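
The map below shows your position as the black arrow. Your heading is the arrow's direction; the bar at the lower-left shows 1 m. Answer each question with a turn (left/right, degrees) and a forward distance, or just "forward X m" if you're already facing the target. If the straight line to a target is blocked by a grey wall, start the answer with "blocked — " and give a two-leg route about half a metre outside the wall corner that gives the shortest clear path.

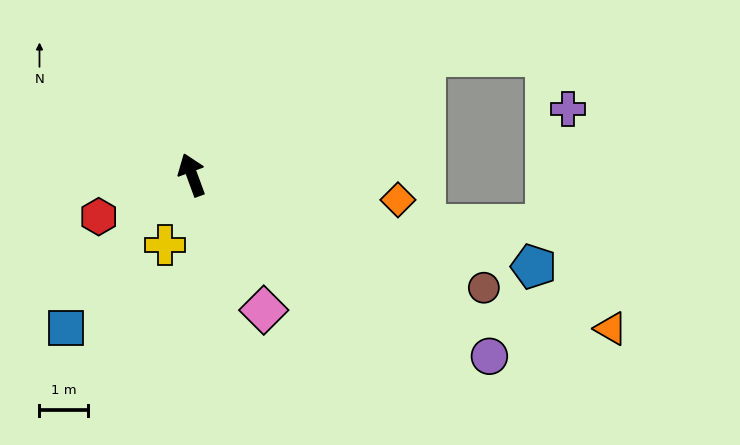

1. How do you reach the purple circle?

turn right 142°, forward 7.2 m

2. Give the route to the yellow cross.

turn left 139°, forward 1.6 m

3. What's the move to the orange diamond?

turn right 117°, forward 4.3 m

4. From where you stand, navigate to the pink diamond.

turn right 172°, forward 3.2 m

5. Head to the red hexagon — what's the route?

turn left 94°, forward 2.1 m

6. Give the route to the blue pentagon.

turn right 125°, forward 7.4 m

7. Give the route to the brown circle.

turn right 131°, forward 6.5 m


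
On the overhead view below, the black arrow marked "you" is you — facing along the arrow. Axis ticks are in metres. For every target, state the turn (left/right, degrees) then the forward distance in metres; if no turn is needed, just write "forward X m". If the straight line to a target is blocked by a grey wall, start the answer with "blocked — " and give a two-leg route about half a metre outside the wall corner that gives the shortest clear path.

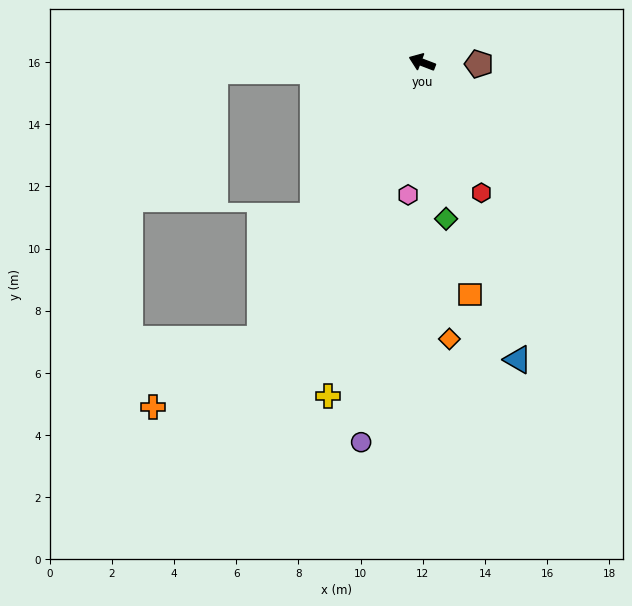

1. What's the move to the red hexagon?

turn left 135°, forward 4.6 m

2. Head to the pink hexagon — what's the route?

turn left 105°, forward 4.3 m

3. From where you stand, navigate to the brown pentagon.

turn right 161°, forward 1.8 m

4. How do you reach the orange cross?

blocked — turn left 81°, forward 10.3 m, then turn right 27°, forward 4.1 m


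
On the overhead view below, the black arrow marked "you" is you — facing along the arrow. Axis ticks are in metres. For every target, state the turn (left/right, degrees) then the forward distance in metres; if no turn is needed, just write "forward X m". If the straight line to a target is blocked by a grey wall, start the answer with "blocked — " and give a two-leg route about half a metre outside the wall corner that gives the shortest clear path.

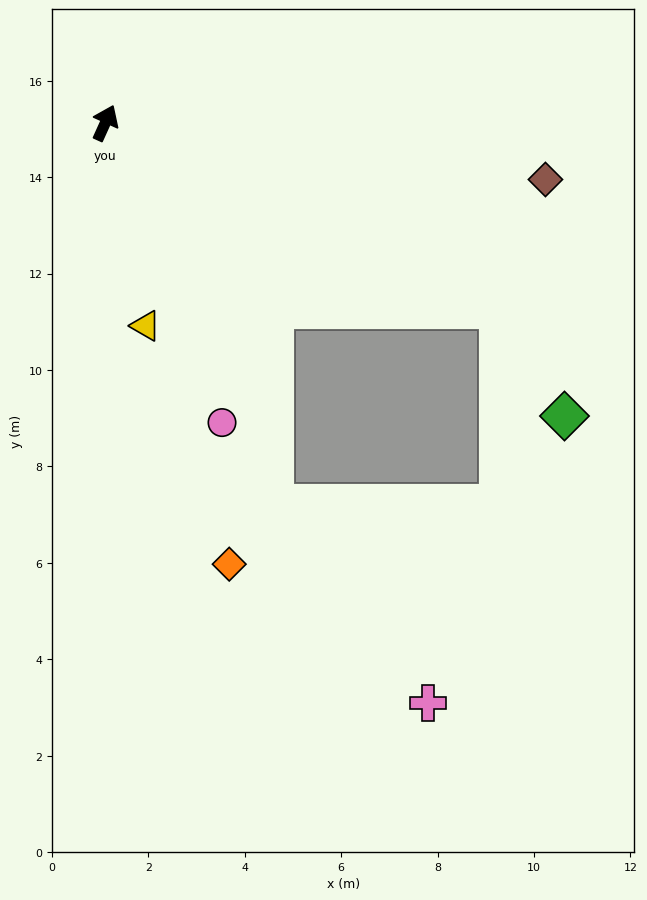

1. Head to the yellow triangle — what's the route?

turn right 144°, forward 4.3 m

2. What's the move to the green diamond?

blocked — turn right 91°, forward 9.0 m, then turn right 33°, forward 2.6 m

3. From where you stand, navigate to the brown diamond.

turn right 73°, forward 9.2 m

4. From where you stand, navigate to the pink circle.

turn right 134°, forward 6.7 m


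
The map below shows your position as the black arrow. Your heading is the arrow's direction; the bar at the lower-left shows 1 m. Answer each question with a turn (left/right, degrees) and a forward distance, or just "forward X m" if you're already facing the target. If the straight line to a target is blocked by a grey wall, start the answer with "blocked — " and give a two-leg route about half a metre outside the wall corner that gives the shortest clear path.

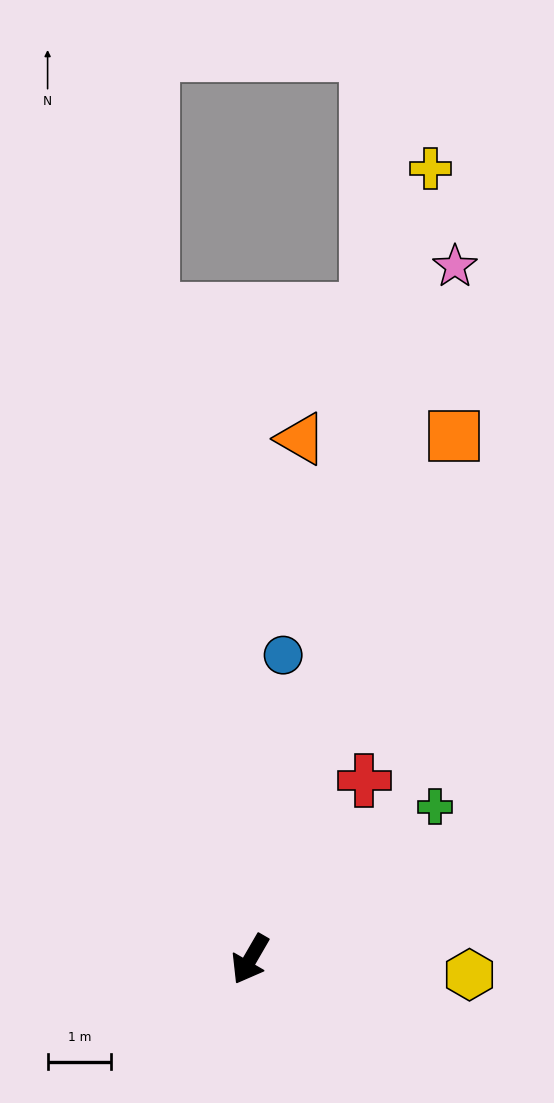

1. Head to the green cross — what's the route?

turn left 160°, forward 3.8 m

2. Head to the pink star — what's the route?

turn right 166°, forward 11.4 m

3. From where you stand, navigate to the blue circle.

turn right 156°, forward 4.8 m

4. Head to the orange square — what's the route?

turn right 171°, forward 8.9 m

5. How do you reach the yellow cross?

turn right 163°, forward 12.8 m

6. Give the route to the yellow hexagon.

turn left 116°, forward 3.5 m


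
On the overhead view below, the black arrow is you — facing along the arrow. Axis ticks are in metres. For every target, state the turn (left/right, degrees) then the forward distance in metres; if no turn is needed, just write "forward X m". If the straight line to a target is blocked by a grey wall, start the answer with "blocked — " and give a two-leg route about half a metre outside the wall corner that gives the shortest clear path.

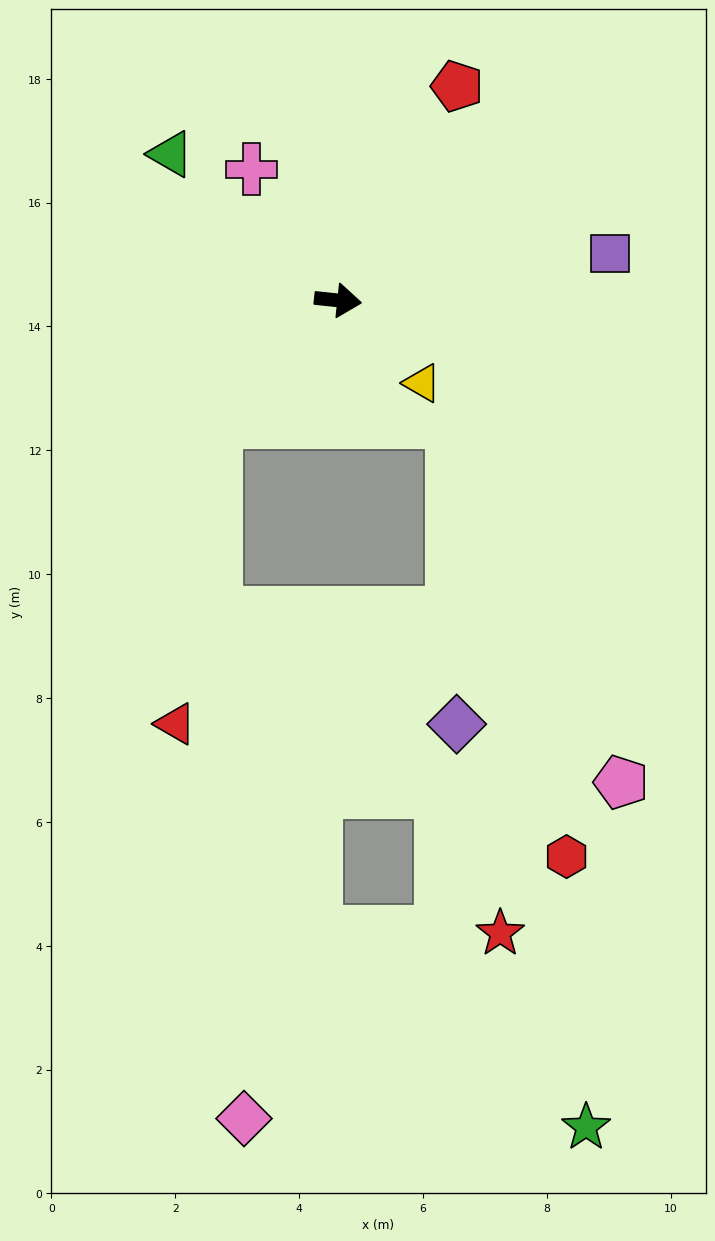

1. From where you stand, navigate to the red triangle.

blocked — turn right 129°, forward 2.8 m, then turn left 37°, forward 4.9 m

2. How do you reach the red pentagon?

turn left 67°, forward 4.0 m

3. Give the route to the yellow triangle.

turn right 39°, forward 1.9 m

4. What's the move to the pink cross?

turn left 129°, forward 2.5 m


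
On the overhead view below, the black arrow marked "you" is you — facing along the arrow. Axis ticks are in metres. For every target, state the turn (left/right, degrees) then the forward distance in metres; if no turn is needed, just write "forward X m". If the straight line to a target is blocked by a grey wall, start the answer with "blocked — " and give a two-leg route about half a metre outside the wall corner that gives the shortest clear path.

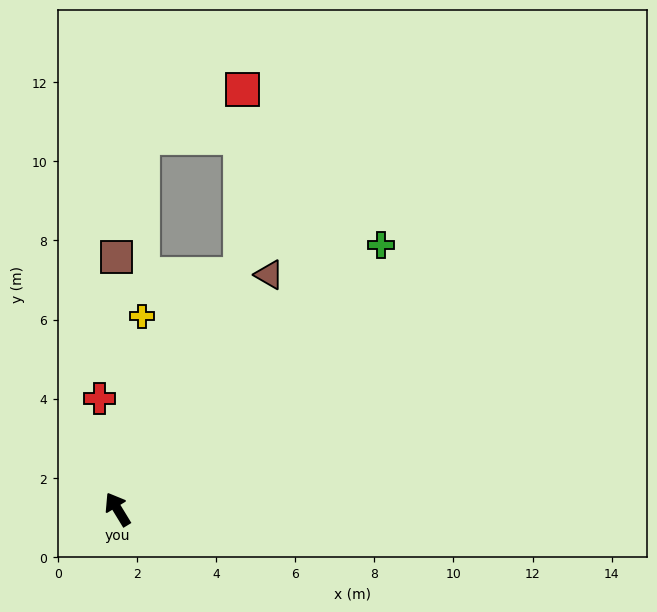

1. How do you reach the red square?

blocked — turn right 59°, forward 6.7 m, then turn left 27°, forward 4.7 m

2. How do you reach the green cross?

turn right 76°, forward 9.4 m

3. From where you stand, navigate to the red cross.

turn right 22°, forward 2.8 m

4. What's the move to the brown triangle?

turn right 64°, forward 7.1 m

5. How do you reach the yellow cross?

turn right 39°, forward 4.9 m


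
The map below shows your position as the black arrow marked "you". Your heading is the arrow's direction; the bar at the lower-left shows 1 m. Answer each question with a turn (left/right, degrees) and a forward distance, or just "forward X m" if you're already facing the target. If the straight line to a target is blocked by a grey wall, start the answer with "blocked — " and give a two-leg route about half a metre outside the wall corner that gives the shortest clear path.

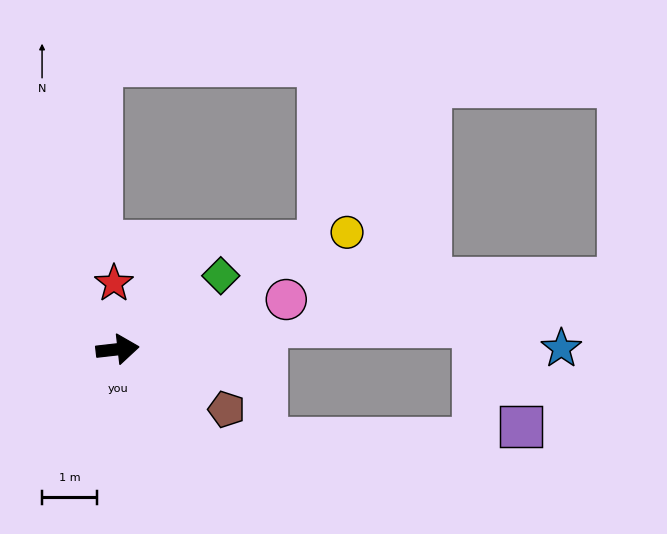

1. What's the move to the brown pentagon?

turn right 35°, forward 2.3 m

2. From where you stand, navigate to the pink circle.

turn left 10°, forward 3.2 m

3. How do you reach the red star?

turn left 87°, forward 1.2 m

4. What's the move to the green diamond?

turn left 29°, forward 2.3 m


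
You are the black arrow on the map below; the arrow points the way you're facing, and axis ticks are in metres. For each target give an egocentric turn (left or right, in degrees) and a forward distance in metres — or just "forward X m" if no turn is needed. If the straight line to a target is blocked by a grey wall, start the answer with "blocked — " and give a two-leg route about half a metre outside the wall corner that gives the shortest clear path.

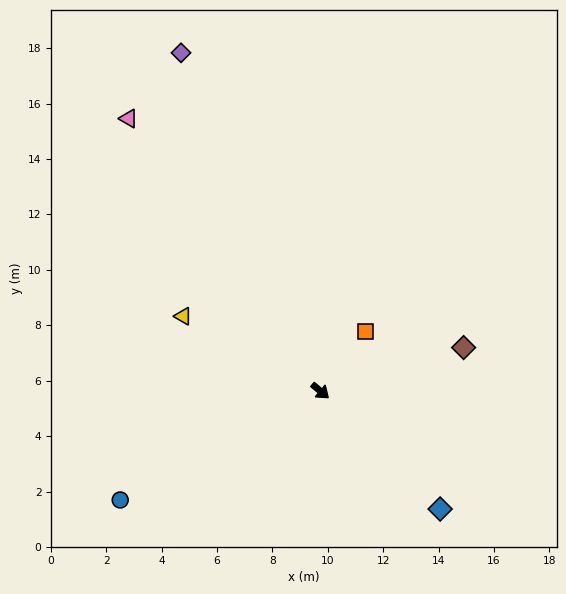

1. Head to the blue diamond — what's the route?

turn right 4°, forward 6.1 m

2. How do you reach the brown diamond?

turn left 57°, forward 5.4 m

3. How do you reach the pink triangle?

turn left 165°, forward 12.0 m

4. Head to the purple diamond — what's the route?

turn left 152°, forward 13.2 m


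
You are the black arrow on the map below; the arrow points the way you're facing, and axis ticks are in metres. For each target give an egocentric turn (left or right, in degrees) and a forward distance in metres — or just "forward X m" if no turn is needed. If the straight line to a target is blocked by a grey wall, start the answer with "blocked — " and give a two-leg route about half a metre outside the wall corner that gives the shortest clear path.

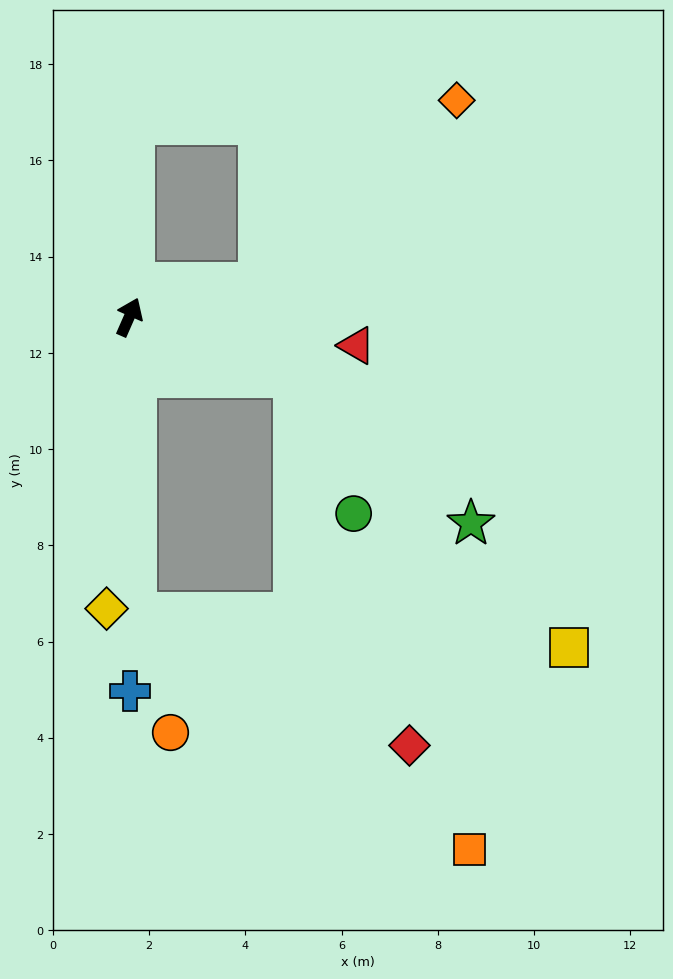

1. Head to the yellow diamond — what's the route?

turn right 161°, forward 6.1 m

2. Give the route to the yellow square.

blocked — turn right 155°, forward 6.1 m, then turn left 84°, forward 9.0 m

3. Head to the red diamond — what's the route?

blocked — turn right 155°, forward 6.1 m, then turn left 63°, forward 6.3 m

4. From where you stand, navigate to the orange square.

blocked — turn right 155°, forward 6.1 m, then turn left 53°, forward 8.5 m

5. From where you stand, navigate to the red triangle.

turn right 73°, forward 4.8 m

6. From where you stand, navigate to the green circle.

blocked — turn right 86°, forward 3.6 m, then turn right 47°, forward 3.1 m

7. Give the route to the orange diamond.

blocked — turn right 52°, forward 2.8 m, then turn left 28°, forward 5.6 m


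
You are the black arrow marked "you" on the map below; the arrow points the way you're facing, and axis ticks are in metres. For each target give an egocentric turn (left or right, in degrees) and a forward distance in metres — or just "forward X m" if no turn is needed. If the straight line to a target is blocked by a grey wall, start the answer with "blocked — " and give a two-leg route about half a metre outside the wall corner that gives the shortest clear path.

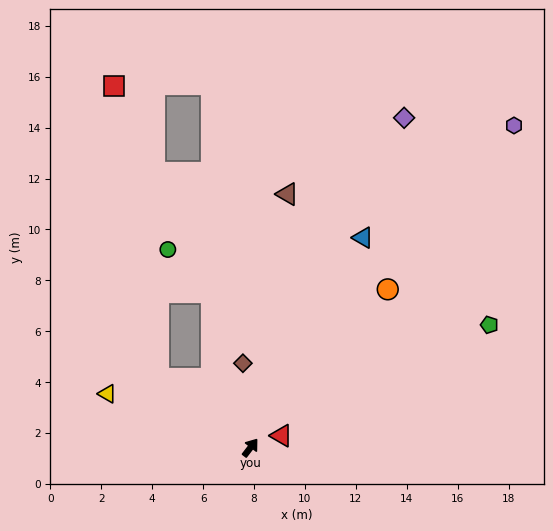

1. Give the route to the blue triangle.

turn left 9°, forward 9.4 m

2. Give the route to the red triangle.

turn right 31°, forward 1.3 m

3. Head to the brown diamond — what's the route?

turn left 43°, forward 3.3 m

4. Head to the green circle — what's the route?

blocked — turn left 51°, forward 6.3 m, then turn left 32°, forward 2.4 m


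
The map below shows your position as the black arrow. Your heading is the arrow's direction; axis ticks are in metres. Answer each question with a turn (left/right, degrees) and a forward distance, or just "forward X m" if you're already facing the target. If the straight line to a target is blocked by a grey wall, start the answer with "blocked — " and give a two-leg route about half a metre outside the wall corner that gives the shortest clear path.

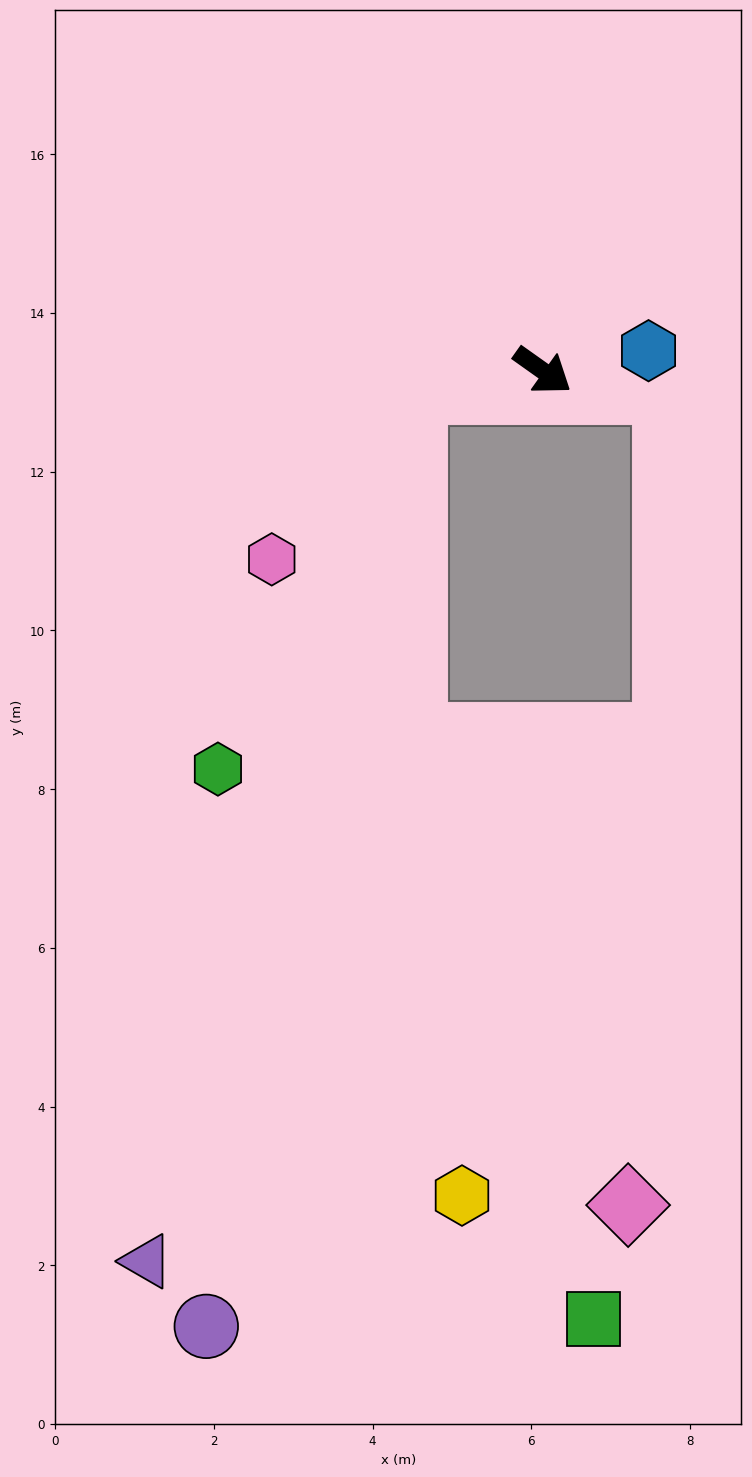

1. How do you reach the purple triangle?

blocked — turn right 136°, forward 1.7 m, then turn left 64°, forward 11.5 m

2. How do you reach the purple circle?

blocked — turn right 136°, forward 1.7 m, then turn left 69°, forward 12.1 m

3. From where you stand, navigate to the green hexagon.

blocked — turn right 136°, forward 1.7 m, then turn left 54°, forward 5.4 m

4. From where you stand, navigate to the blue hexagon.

turn left 46°, forward 1.4 m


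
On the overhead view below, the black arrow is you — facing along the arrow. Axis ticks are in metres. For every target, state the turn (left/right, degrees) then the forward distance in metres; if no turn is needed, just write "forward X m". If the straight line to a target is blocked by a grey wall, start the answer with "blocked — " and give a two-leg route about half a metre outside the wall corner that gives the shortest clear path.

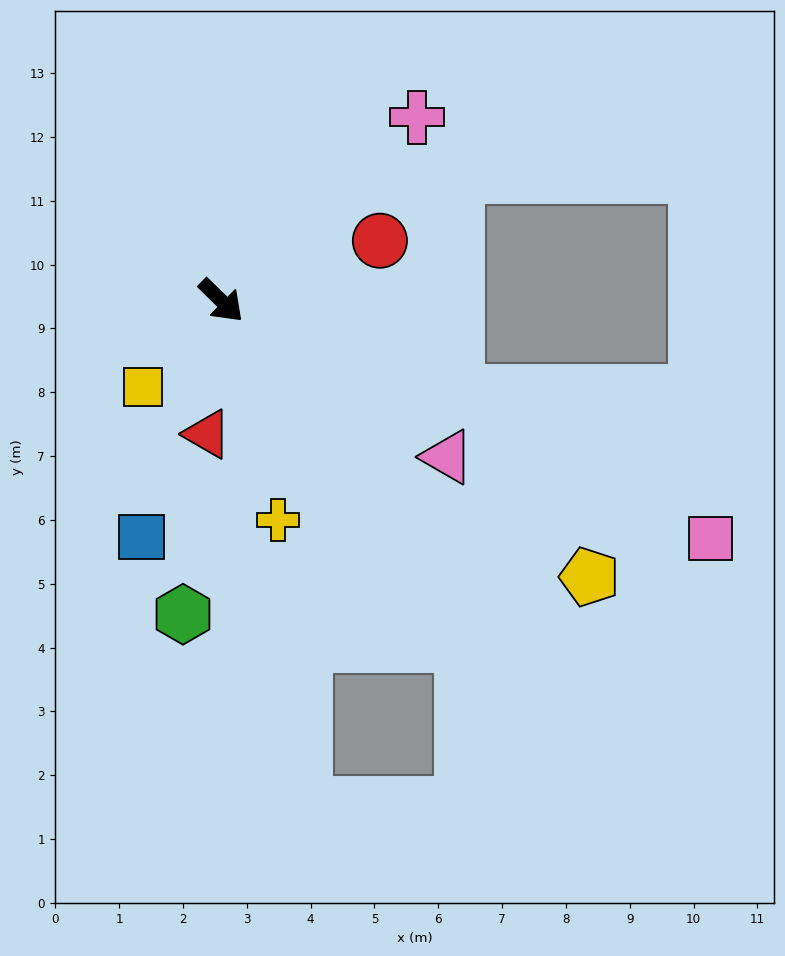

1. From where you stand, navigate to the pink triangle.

turn left 10°, forward 4.3 m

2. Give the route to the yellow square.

turn right 88°, forward 1.8 m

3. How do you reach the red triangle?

turn right 52°, forward 2.1 m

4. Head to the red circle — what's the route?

turn left 65°, forward 2.7 m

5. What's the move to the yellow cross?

turn right 31°, forward 3.6 m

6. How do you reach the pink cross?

turn left 87°, forward 4.2 m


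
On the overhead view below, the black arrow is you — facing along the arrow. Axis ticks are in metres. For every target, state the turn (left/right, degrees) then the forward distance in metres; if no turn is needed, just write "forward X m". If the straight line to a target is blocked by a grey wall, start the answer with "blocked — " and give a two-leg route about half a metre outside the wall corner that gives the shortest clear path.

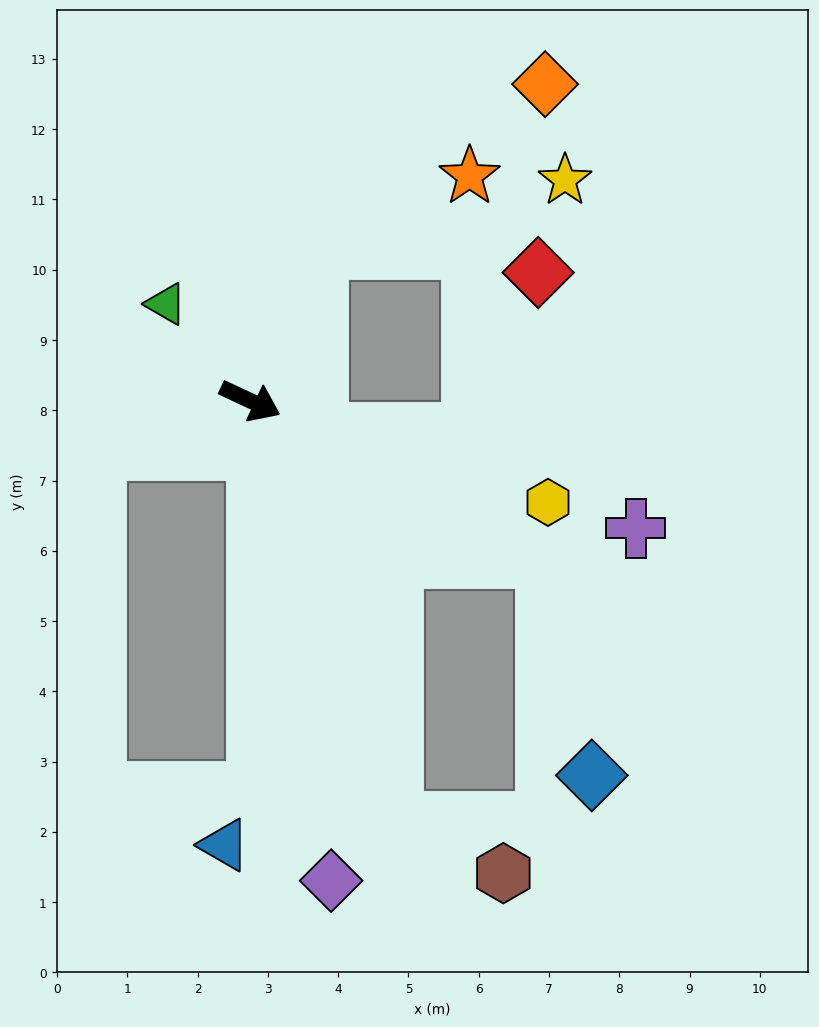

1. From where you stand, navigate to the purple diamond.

turn right 55°, forward 6.9 m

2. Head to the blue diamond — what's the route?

blocked — turn right 3°, forward 4.8 m, then turn right 50°, forward 3.2 m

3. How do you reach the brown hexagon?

blocked — turn right 46°, forward 6.3 m, then turn left 46°, forward 1.7 m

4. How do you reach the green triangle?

turn left 156°, forward 1.8 m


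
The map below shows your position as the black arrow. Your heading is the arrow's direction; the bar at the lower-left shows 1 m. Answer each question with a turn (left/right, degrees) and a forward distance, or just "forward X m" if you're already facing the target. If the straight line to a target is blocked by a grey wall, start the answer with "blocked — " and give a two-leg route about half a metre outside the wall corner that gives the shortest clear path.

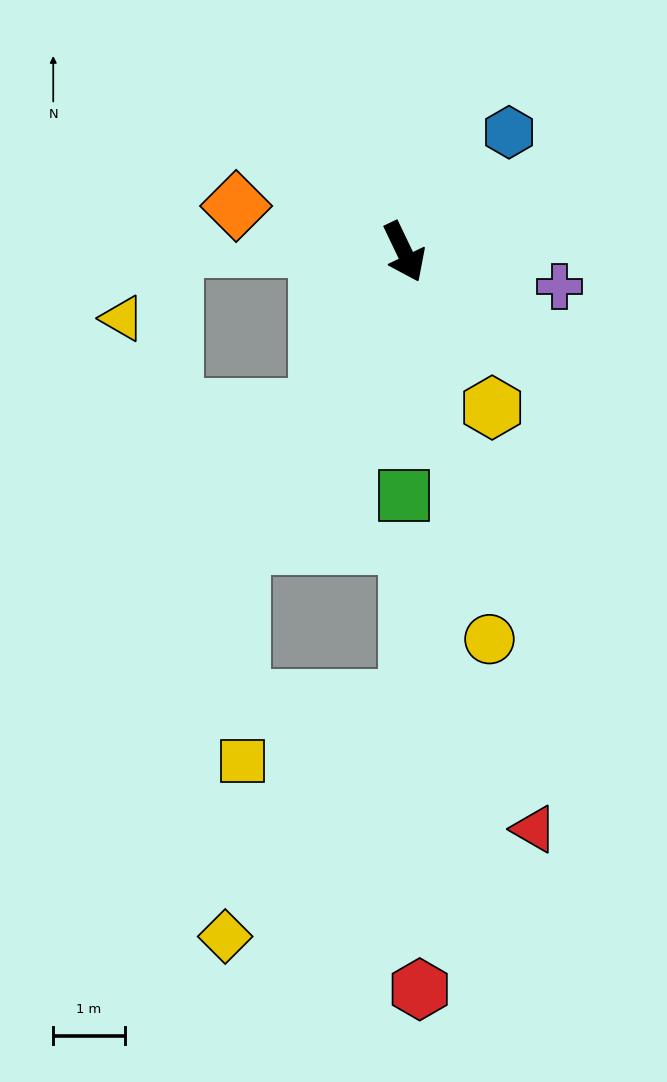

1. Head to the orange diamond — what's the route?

turn right 131°, forward 2.4 m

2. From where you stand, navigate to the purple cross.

turn left 52°, forward 2.2 m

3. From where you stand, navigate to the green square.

turn right 26°, forward 3.4 m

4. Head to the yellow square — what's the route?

blocked — turn right 55°, forward 4.7 m, then turn left 30°, forward 3.0 m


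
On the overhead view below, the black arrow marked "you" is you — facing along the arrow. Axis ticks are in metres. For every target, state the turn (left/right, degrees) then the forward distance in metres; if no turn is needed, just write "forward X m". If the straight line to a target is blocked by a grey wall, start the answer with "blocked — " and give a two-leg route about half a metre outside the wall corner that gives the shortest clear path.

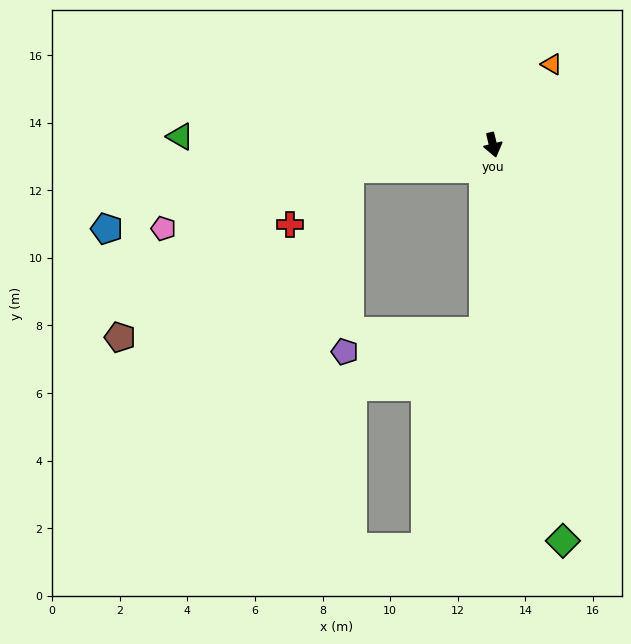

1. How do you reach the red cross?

blocked — turn right 94°, forward 4.3 m, then turn left 33°, forward 2.4 m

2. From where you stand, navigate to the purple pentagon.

blocked — turn right 16°, forward 5.5 m, then turn right 79°, forward 4.2 m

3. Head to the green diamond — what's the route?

turn right 3°, forward 11.9 m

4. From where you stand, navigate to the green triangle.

turn right 105°, forward 9.3 m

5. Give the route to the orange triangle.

turn left 130°, forward 3.0 m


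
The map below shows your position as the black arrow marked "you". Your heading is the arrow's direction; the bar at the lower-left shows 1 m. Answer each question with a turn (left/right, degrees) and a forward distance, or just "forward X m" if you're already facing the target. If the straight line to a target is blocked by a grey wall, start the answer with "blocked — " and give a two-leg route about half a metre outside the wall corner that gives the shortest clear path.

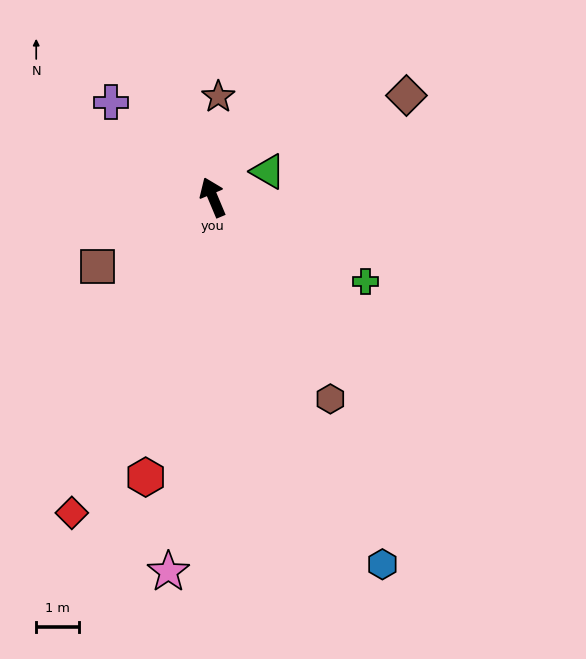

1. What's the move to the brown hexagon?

turn right 173°, forward 5.4 m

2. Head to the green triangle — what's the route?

turn right 88°, forward 1.4 m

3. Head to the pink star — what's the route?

turn left 150°, forward 8.7 m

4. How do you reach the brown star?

turn right 26°, forward 2.3 m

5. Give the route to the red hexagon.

turn left 144°, forward 6.7 m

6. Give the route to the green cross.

turn right 142°, forward 4.0 m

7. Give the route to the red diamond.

turn left 133°, forward 8.0 m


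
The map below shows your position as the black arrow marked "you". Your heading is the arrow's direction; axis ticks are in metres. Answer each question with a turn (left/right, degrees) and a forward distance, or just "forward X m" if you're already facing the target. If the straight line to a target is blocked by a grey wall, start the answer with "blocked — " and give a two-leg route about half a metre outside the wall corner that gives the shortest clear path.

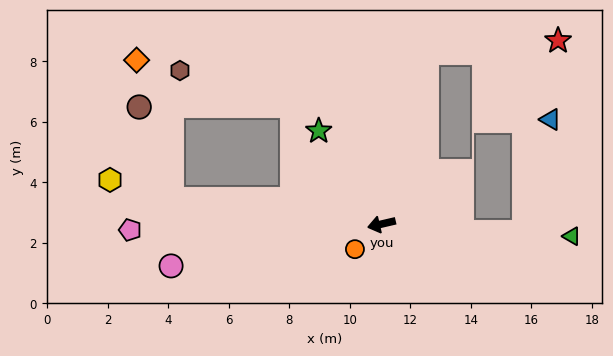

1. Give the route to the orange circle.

turn left 30°, forward 1.2 m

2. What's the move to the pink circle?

forward 7.1 m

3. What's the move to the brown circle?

blocked — turn right 20°, forward 7.0 m, then turn right 64°, forward 3.2 m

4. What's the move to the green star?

turn right 69°, forward 3.7 m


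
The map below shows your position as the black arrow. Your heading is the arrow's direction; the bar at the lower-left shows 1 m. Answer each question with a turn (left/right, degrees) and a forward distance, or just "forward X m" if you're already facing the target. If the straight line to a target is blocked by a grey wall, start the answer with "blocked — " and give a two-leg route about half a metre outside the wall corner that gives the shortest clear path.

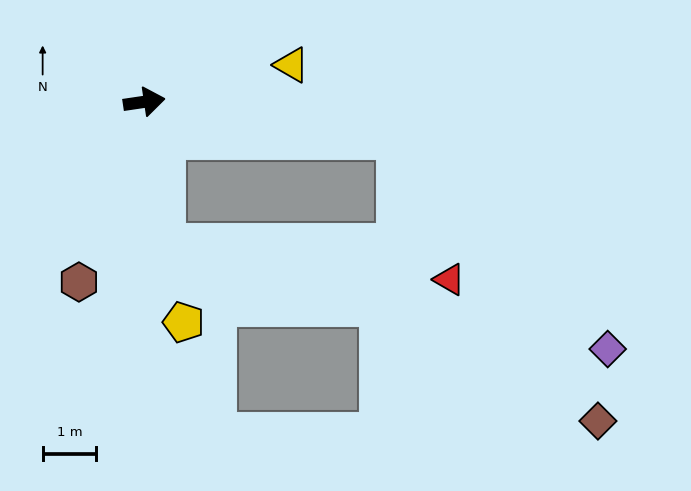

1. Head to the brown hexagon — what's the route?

turn right 118°, forward 3.6 m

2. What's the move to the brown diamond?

blocked — turn right 16°, forward 4.8 m, then turn right 47°, forward 6.5 m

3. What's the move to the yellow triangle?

turn left 6°, forward 2.8 m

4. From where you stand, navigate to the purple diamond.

blocked — turn right 16°, forward 4.8 m, then turn right 38°, forward 5.6 m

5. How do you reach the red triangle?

blocked — turn right 16°, forward 4.8 m, then turn right 63°, forward 2.8 m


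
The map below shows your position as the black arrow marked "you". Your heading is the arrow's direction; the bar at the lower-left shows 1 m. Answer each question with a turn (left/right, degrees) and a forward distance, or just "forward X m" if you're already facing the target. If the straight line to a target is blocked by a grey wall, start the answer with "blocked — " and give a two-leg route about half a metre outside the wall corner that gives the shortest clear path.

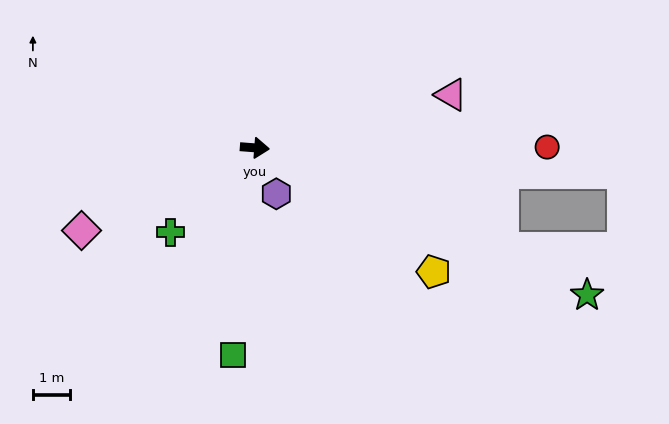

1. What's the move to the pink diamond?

turn right 150°, forward 5.1 m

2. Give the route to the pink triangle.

turn left 20°, forward 5.4 m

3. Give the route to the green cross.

turn right 131°, forward 3.2 m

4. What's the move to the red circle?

turn left 5°, forward 7.8 m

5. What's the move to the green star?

turn right 20°, forward 9.7 m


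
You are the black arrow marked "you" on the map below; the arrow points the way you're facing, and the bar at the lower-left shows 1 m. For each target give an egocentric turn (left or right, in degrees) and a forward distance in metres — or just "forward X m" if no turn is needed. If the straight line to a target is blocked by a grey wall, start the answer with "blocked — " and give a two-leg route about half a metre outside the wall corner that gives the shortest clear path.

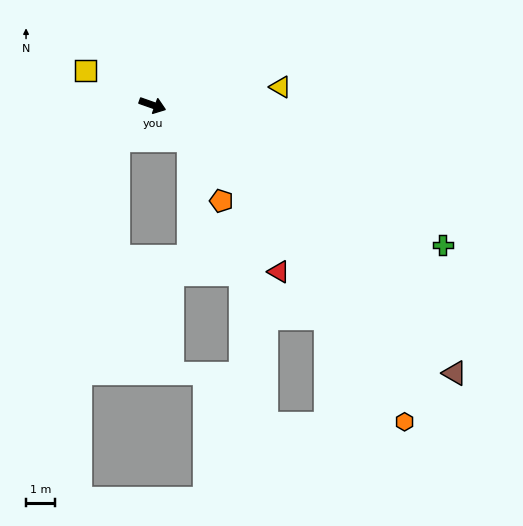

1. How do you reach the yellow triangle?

turn left 27°, forward 4.5 m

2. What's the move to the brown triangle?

turn right 22°, forward 14.1 m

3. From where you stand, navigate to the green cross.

turn right 6°, forward 11.3 m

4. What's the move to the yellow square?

turn left 172°, forward 2.6 m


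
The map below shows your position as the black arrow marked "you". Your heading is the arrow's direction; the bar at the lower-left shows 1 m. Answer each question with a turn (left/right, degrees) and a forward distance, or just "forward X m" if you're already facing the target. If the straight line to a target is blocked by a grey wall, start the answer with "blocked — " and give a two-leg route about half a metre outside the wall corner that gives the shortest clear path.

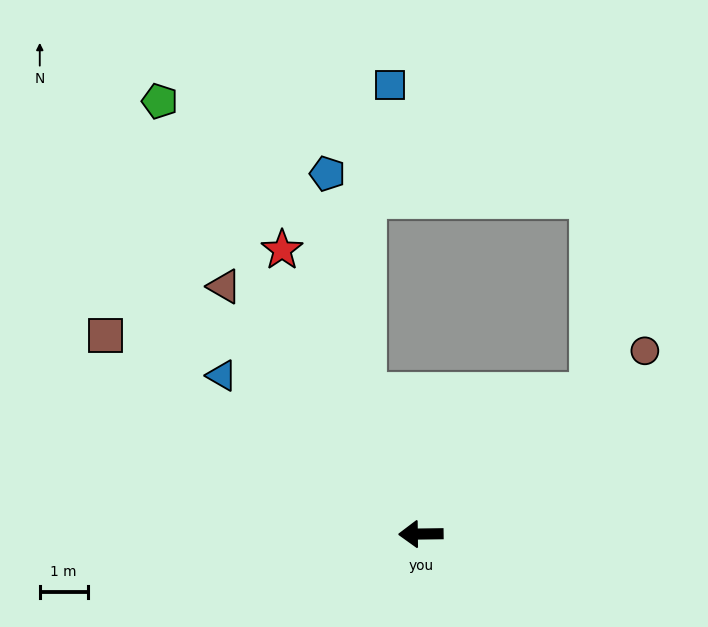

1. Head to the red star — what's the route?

turn right 65°, forward 6.6 m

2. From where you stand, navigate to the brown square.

turn right 33°, forward 7.8 m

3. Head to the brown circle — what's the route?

turn right 141°, forward 6.0 m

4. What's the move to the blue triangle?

turn right 39°, forward 5.3 m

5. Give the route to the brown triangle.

turn right 52°, forward 6.6 m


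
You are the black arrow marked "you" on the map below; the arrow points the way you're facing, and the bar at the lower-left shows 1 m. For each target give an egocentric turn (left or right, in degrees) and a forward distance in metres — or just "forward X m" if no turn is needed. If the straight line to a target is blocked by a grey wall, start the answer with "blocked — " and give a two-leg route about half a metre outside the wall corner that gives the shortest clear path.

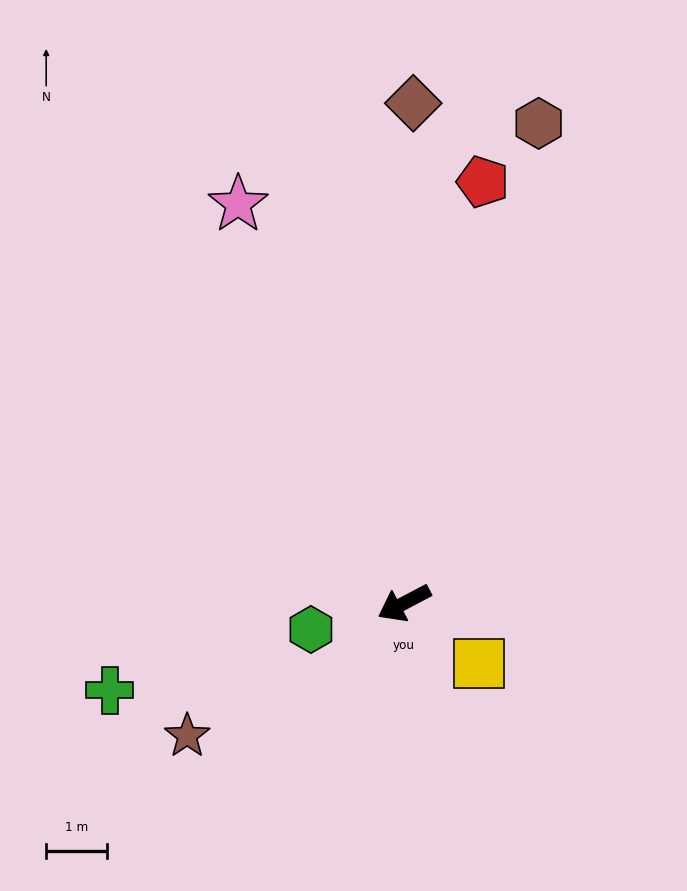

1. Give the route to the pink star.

turn right 95°, forward 7.1 m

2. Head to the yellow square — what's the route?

turn left 113°, forward 1.6 m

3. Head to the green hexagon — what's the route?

turn right 12°, forward 1.6 m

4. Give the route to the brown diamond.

turn right 119°, forward 8.2 m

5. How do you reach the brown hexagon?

turn right 133°, forward 8.2 m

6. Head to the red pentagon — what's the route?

turn right 128°, forward 7.0 m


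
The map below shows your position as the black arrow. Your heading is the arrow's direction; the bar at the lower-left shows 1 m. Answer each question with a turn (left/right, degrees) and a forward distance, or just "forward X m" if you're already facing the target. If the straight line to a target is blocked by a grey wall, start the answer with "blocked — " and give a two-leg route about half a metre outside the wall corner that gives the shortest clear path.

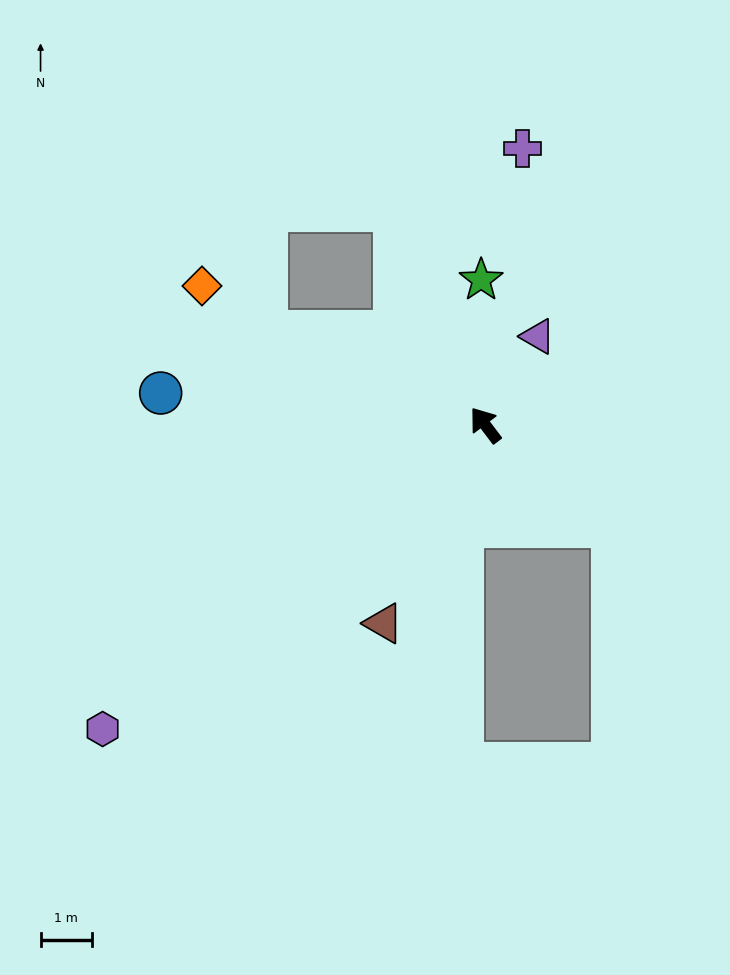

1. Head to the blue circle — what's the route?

turn left 47°, forward 6.4 m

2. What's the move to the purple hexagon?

turn left 91°, forward 9.6 m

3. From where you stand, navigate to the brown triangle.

turn left 116°, forward 4.4 m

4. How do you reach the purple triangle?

turn right 68°, forward 2.0 m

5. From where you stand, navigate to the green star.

turn right 36°, forward 2.8 m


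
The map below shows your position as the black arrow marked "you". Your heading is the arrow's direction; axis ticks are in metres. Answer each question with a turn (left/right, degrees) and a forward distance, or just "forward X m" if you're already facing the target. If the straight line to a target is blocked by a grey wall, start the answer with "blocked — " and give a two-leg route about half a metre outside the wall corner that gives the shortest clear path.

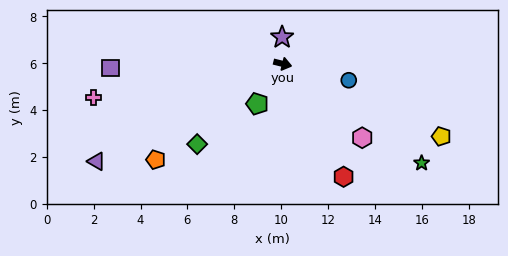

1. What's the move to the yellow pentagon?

turn right 11°, forward 7.4 m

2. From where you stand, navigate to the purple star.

turn left 105°, forward 1.1 m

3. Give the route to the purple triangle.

turn right 138°, forward 9.0 m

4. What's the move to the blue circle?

forward 2.9 m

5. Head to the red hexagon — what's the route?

turn right 48°, forward 5.5 m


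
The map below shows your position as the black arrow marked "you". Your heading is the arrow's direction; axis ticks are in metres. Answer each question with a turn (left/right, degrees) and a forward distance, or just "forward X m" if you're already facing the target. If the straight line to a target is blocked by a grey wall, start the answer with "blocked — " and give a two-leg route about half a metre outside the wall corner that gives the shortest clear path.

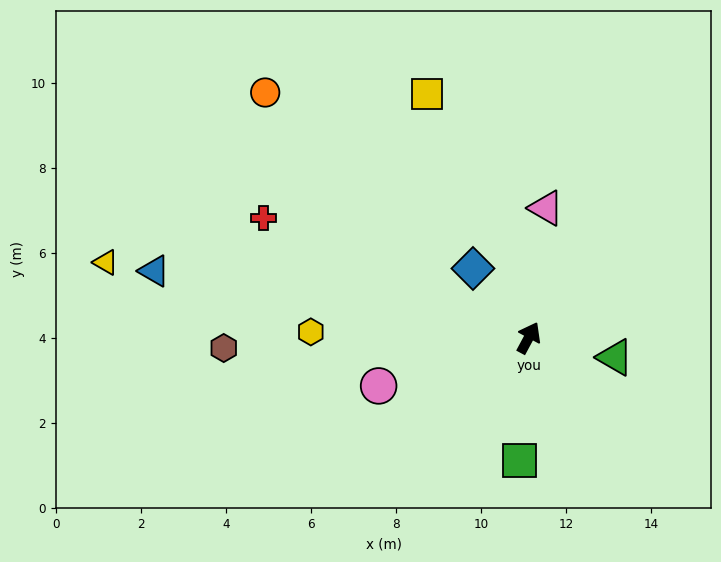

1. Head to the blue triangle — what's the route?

turn left 108°, forward 9.0 m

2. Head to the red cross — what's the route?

turn left 94°, forward 6.8 m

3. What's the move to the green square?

turn right 156°, forward 2.9 m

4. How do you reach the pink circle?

turn left 136°, forward 3.7 m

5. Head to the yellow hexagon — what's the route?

turn left 117°, forward 5.1 m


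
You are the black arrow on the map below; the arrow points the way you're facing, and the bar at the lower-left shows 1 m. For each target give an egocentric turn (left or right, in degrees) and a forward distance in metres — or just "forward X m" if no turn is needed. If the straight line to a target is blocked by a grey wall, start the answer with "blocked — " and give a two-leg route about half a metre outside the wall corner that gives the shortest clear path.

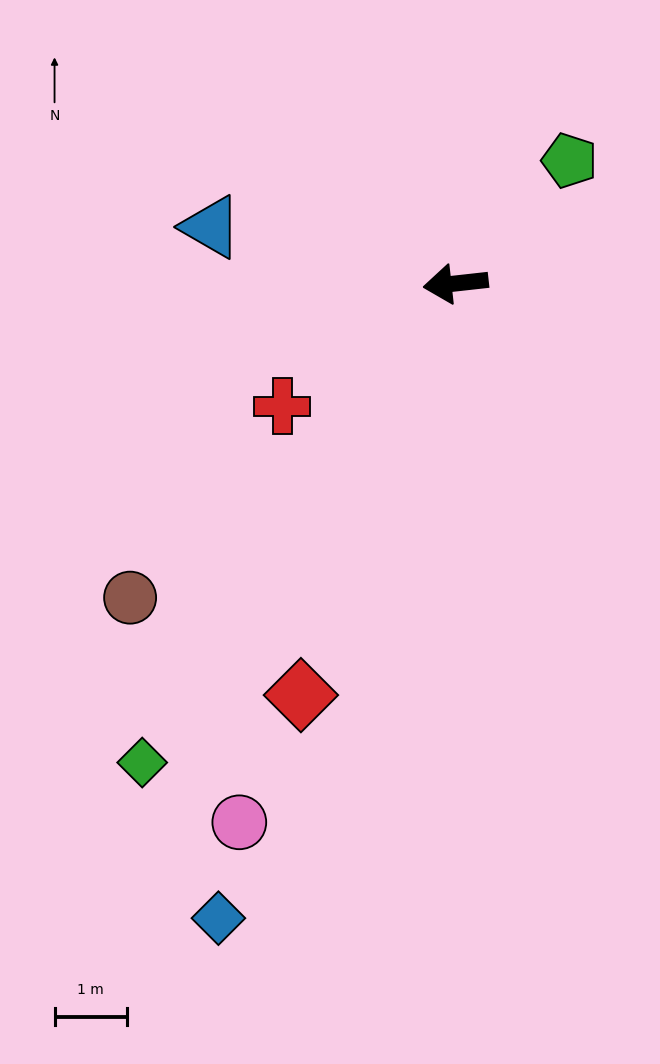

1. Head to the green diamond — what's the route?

turn left 50°, forward 7.9 m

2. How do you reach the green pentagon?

turn right 139°, forward 2.3 m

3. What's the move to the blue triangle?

turn right 19°, forward 3.5 m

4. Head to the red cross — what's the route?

turn left 29°, forward 2.9 m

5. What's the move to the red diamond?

turn left 63°, forward 6.1 m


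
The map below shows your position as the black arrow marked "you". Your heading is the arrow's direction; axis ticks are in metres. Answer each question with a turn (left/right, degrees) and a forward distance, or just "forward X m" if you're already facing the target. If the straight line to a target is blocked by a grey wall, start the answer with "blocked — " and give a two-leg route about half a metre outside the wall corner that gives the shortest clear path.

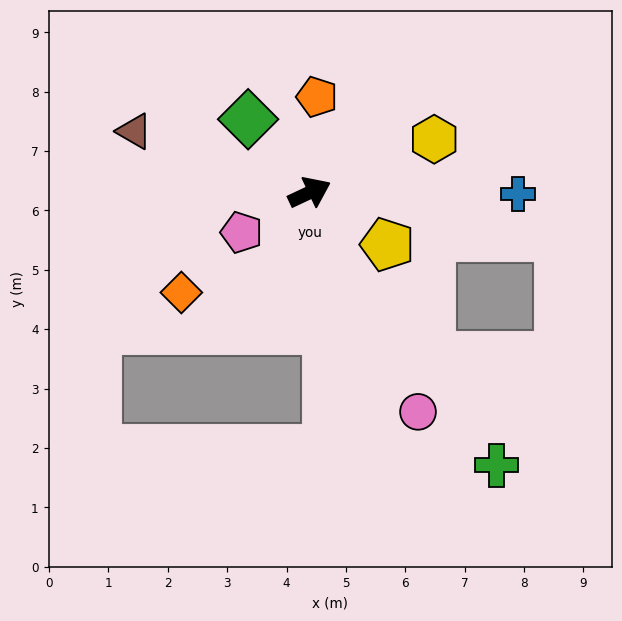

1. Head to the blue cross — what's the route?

turn right 26°, forward 3.5 m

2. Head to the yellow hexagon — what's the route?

forward 2.3 m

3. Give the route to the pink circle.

turn right 89°, forward 4.1 m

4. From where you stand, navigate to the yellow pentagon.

turn right 59°, forward 1.6 m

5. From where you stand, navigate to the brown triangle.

turn left 136°, forward 3.1 m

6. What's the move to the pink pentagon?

turn right 175°, forward 1.3 m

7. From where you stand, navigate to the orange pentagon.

turn left 60°, forward 1.6 m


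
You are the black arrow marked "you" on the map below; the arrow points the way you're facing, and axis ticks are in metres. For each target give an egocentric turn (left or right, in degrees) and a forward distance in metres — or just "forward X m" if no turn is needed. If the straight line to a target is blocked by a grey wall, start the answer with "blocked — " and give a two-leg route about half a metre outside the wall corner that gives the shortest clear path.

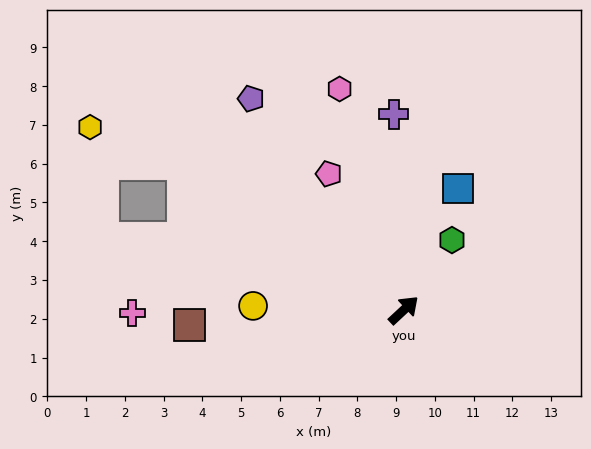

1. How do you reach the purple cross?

turn left 50°, forward 5.1 m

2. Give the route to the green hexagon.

turn left 12°, forward 2.2 m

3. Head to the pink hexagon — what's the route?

turn left 63°, forward 5.9 m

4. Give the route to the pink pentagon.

turn left 76°, forward 4.0 m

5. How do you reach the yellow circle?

turn left 135°, forward 3.9 m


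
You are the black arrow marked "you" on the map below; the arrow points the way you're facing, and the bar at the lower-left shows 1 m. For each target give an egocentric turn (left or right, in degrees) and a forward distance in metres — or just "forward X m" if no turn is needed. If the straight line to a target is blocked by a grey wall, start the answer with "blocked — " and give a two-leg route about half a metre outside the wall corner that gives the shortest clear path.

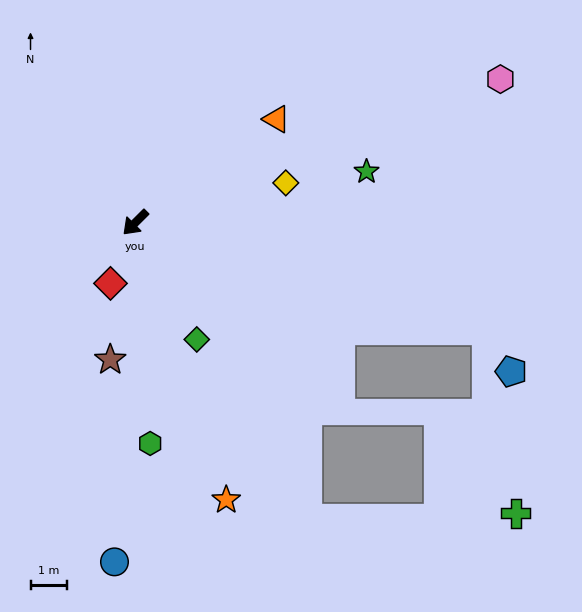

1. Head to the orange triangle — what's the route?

turn left 171°, forward 4.8 m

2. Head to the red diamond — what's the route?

turn left 23°, forward 1.8 m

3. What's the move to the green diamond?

turn left 73°, forward 3.7 m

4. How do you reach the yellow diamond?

turn left 150°, forward 4.3 m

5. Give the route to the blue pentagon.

blocked — turn left 118°, forward 10.2 m, then turn right 43°, forward 1.3 m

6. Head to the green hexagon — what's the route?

turn left 49°, forward 6.1 m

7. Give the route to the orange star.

turn left 63°, forward 8.1 m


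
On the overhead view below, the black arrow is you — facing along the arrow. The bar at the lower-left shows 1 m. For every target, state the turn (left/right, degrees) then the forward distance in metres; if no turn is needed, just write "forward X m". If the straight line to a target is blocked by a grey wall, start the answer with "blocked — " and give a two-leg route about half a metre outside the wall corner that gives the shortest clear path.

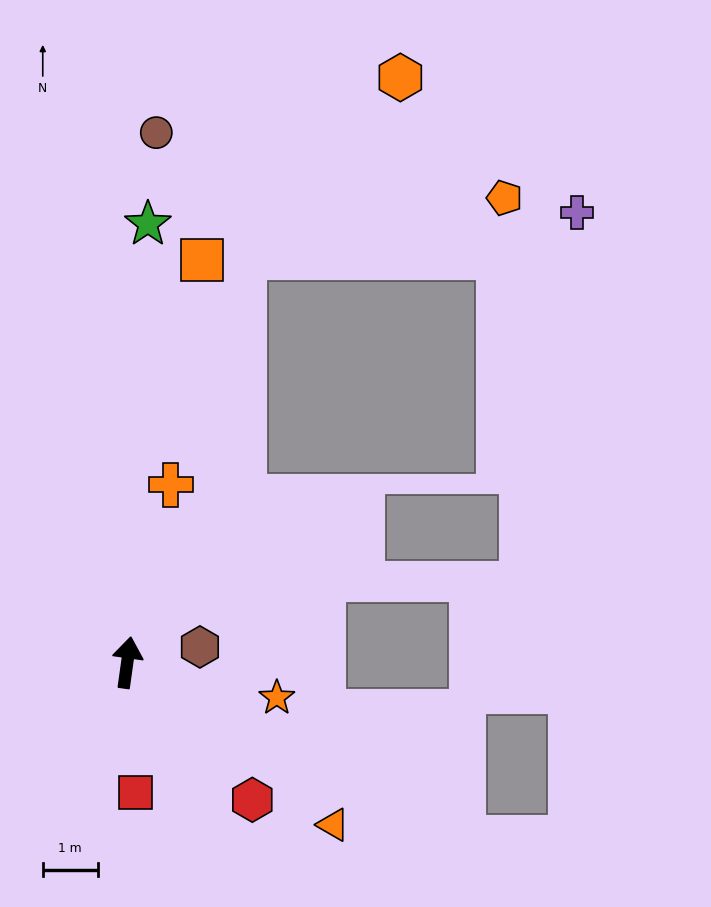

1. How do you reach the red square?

turn right 168°, forward 2.4 m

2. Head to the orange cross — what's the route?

turn right 6°, forward 3.3 m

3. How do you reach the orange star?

turn right 95°, forward 2.8 m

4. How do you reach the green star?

turn left 5°, forward 8.0 m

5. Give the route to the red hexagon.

turn right 130°, forward 3.4 m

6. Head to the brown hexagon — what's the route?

turn right 70°, forward 1.4 m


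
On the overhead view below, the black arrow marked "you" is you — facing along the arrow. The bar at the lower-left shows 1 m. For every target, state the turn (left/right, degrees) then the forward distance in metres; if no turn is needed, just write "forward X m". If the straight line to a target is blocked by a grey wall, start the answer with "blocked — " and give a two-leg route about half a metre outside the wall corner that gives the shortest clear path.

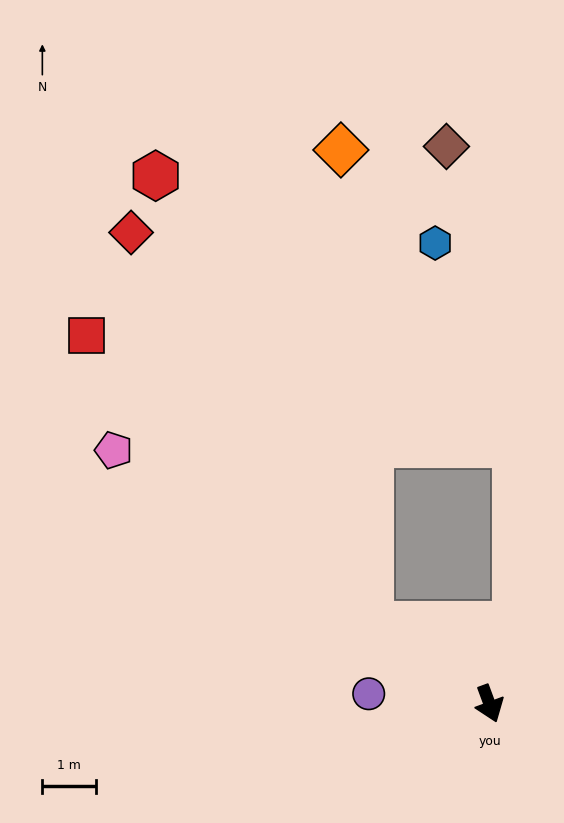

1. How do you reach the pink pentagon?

turn right 144°, forward 8.4 m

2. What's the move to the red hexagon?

blocked — turn right 144°, forward 2.6 m, then turn right 31°, forward 9.2 m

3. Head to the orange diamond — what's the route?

blocked — turn right 144°, forward 2.6 m, then turn right 53°, forward 8.8 m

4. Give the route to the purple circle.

turn right 115°, forward 2.2 m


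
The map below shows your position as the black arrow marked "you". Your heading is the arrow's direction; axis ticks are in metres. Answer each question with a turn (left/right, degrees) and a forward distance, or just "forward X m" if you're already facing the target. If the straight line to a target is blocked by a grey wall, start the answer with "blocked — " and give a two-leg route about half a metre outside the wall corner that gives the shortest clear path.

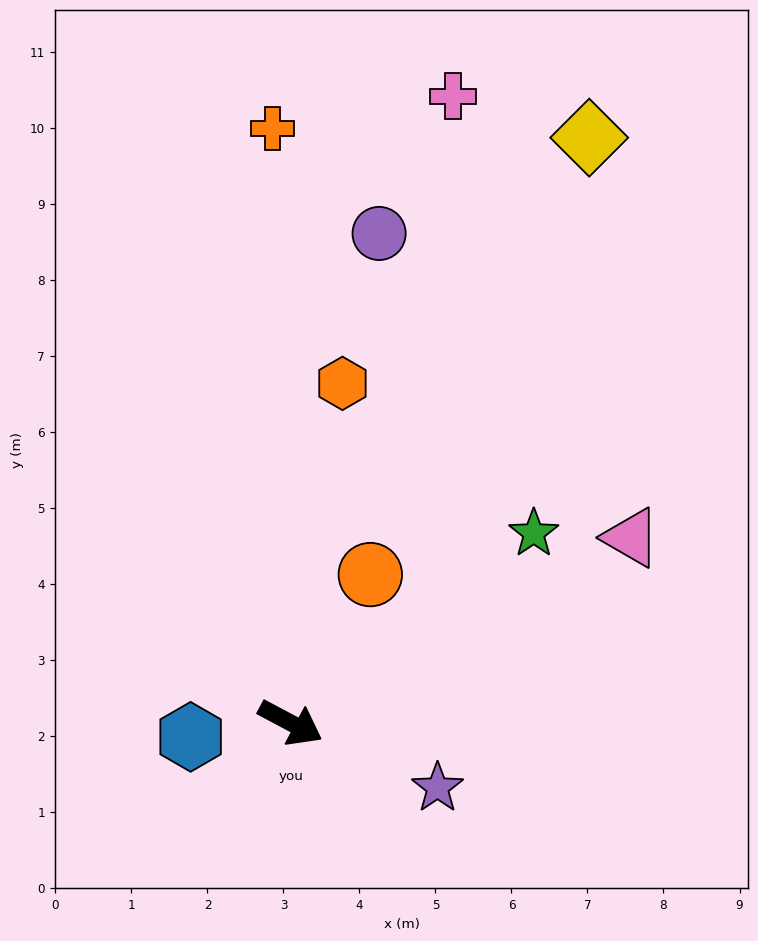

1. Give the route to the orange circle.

turn left 90°, forward 2.2 m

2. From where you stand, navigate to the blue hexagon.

turn right 144°, forward 1.3 m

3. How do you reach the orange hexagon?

turn left 109°, forward 4.5 m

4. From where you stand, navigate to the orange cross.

turn left 120°, forward 7.8 m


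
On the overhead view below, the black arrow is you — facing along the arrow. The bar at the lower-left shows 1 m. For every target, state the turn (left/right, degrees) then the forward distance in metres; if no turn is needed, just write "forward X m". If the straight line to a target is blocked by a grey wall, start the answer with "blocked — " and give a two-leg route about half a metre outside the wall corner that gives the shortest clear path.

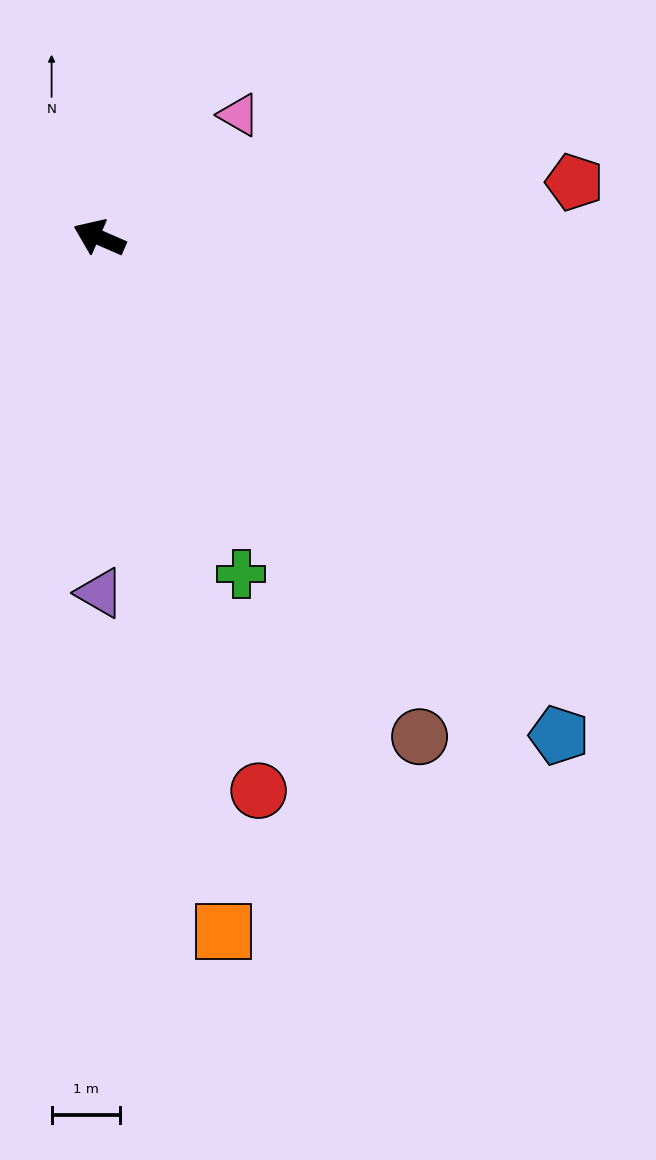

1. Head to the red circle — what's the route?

turn left 130°, forward 8.4 m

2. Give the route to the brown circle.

turn left 146°, forward 8.7 m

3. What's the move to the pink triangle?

turn right 115°, forward 2.7 m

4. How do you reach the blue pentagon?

turn left 156°, forward 9.9 m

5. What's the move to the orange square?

turn left 124°, forward 10.3 m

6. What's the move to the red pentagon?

turn right 150°, forward 7.0 m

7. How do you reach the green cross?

turn left 136°, forward 5.4 m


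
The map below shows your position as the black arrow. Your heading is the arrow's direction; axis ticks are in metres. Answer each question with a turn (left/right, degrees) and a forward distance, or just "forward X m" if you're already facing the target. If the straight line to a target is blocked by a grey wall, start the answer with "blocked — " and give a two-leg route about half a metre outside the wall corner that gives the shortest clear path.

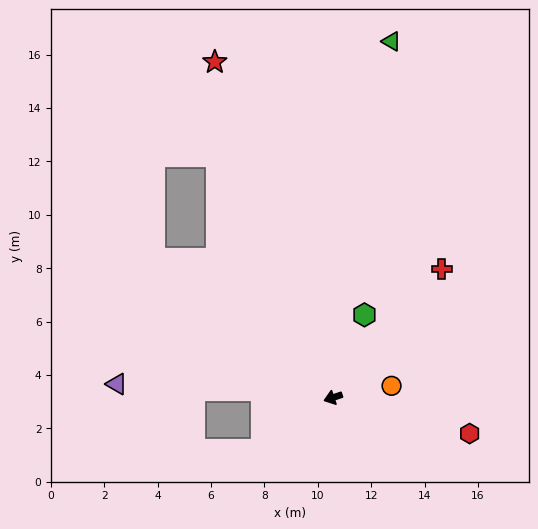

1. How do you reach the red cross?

turn right 149°, forward 6.3 m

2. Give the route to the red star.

turn right 89°, forward 13.3 m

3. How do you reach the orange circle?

turn left 173°, forward 2.2 m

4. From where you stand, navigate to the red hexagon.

turn left 147°, forward 5.3 m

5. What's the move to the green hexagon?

turn right 129°, forward 3.3 m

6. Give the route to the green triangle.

turn right 118°, forward 13.5 m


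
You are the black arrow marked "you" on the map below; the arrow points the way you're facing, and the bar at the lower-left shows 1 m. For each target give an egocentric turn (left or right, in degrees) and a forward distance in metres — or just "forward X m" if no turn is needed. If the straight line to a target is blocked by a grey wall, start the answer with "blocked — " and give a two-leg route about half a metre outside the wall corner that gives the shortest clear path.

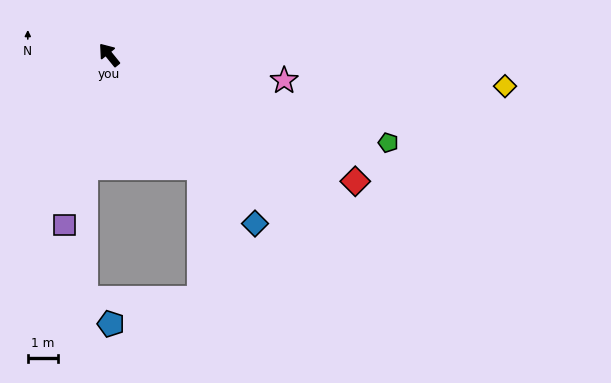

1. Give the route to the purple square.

turn left 126°, forward 5.8 m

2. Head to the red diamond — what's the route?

turn right 156°, forward 9.2 m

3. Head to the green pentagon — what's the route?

turn right 147°, forward 9.7 m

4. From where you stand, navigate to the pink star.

turn right 137°, forward 5.9 m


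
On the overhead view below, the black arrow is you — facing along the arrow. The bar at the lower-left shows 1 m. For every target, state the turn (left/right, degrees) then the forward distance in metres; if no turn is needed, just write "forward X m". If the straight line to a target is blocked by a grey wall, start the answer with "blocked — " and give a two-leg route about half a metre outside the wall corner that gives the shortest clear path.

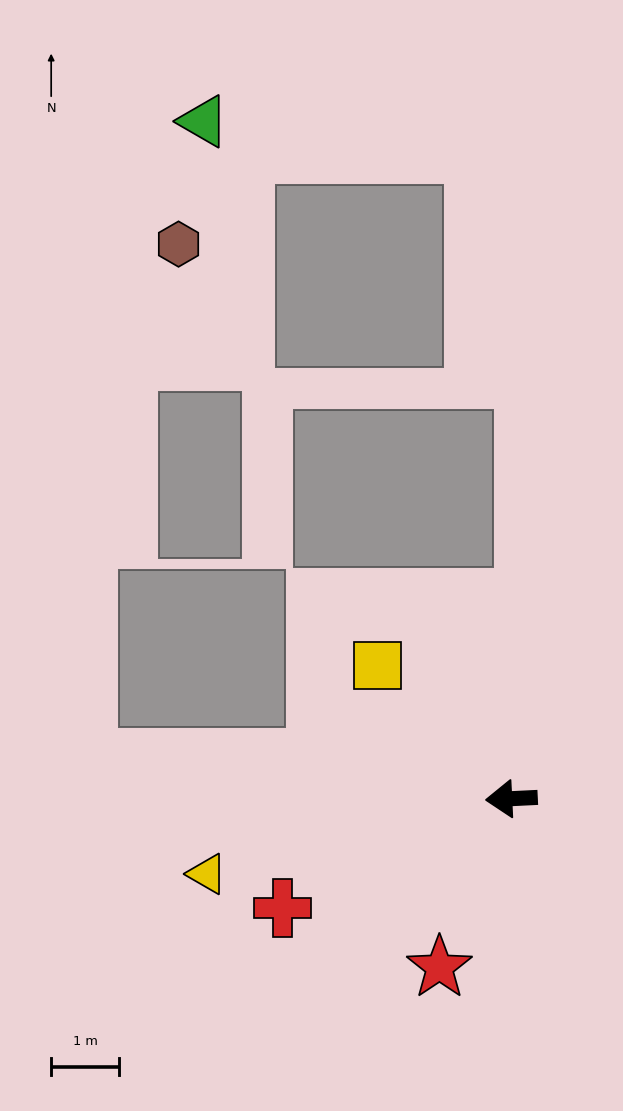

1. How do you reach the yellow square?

turn right 48°, forward 2.8 m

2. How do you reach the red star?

turn left 64°, forward 2.7 m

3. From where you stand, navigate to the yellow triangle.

turn left 11°, forward 4.6 m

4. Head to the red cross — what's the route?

turn left 23°, forward 3.7 m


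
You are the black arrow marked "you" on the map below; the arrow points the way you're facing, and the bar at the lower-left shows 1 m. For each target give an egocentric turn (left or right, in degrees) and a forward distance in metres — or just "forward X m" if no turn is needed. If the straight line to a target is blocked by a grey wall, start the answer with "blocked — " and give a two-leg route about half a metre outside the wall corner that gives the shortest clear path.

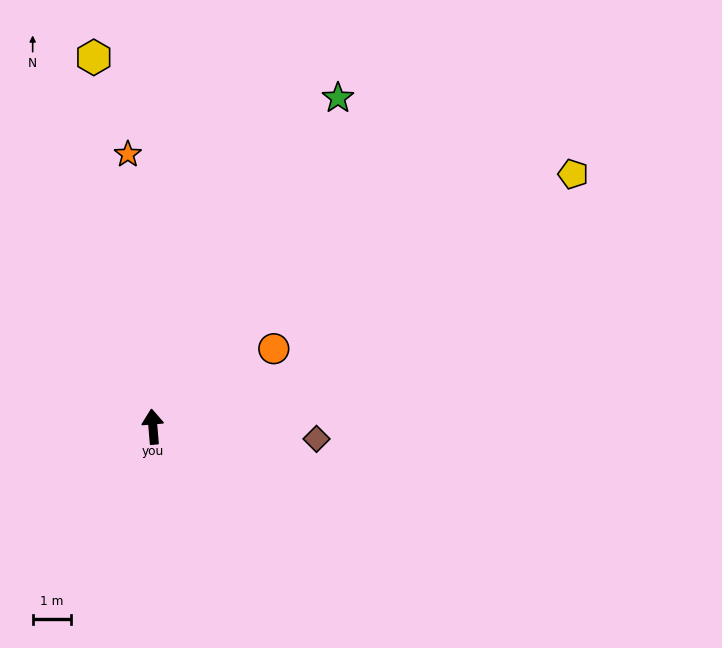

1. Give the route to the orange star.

forward 7.1 m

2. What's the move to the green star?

turn right 34°, forward 9.8 m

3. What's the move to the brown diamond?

turn right 99°, forward 4.3 m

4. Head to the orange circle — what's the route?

turn right 62°, forward 3.8 m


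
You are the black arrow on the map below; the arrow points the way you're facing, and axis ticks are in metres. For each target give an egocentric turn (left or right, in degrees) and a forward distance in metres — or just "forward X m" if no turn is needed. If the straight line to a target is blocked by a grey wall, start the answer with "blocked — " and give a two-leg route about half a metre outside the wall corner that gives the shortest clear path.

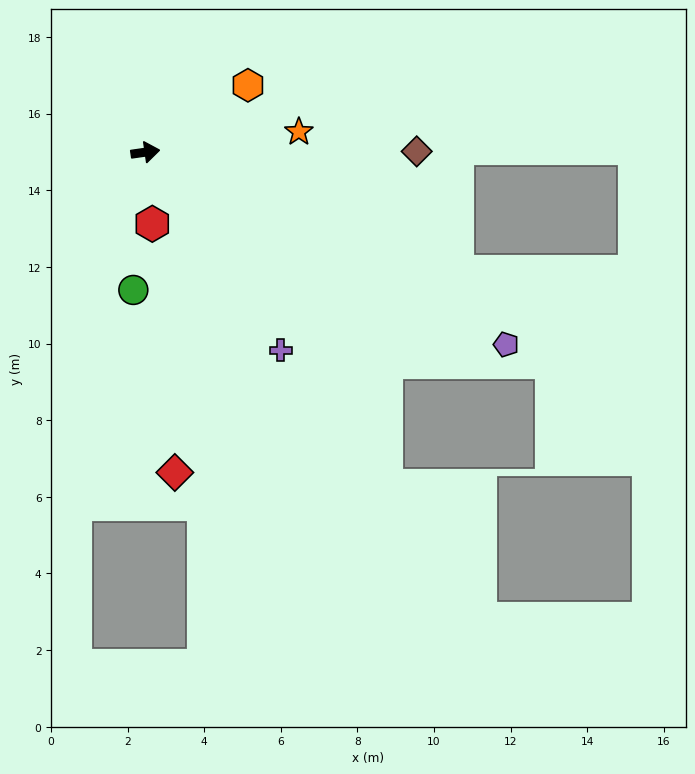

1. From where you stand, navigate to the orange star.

forward 4.0 m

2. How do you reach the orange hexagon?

turn left 25°, forward 3.2 m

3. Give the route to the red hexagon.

turn right 93°, forward 1.9 m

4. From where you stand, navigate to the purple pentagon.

turn right 36°, forward 10.7 m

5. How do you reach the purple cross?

turn right 64°, forward 6.3 m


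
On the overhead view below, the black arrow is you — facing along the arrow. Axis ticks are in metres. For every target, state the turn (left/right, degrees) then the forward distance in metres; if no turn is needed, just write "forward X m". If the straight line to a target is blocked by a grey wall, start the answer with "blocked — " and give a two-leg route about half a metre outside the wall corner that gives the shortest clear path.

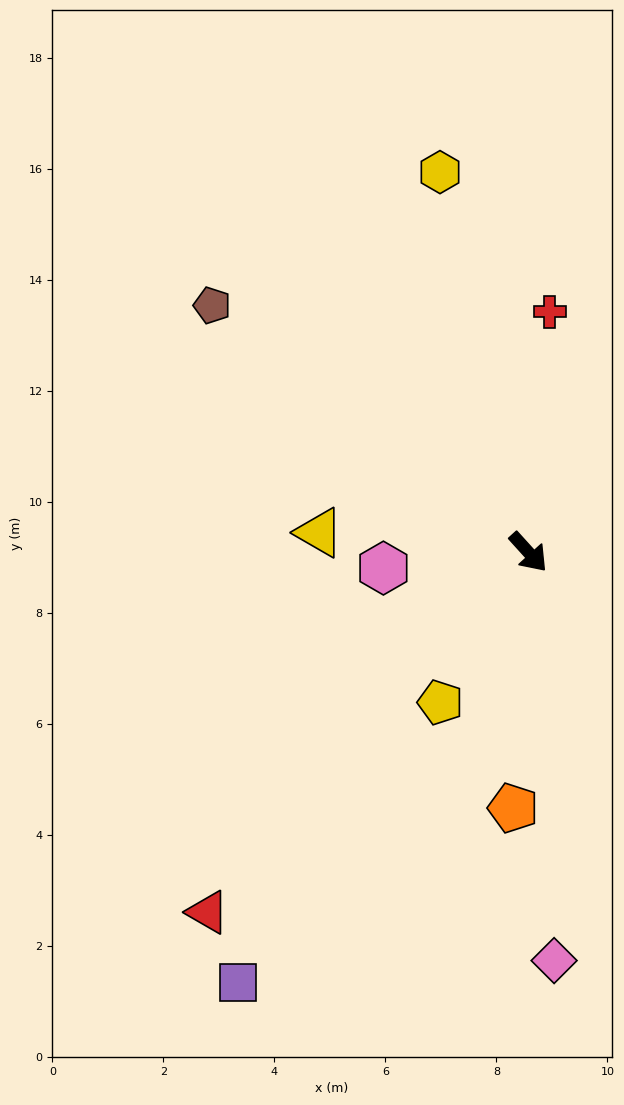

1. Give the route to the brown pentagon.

turn right 170°, forward 7.2 m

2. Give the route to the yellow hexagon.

turn left 151°, forward 7.0 m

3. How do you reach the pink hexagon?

turn right 126°, forward 2.6 m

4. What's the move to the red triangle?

turn right 84°, forward 8.7 m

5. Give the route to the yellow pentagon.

turn right 73°, forward 3.1 m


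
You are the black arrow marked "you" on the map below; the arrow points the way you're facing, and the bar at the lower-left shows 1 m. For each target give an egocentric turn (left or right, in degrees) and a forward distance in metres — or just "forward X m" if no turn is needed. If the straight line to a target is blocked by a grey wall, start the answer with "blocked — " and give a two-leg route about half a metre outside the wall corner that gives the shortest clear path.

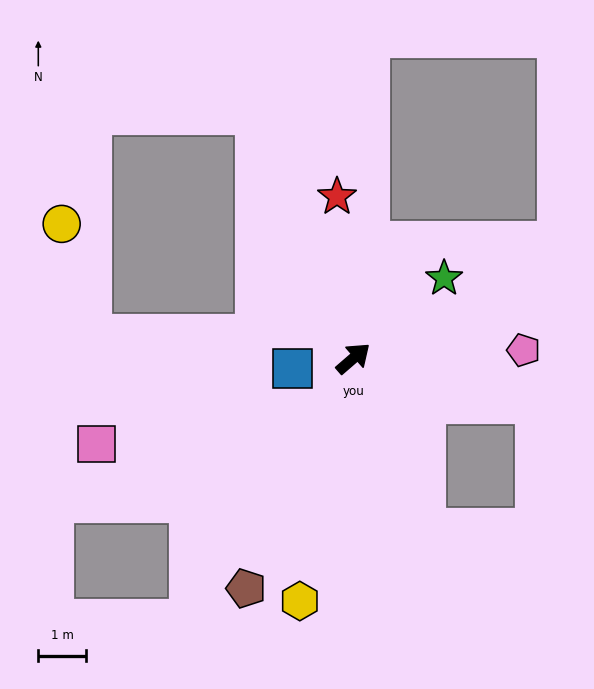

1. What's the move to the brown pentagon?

turn right 156°, forward 5.3 m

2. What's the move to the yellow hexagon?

turn right 143°, forward 5.2 m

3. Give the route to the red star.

turn left 55°, forward 3.4 m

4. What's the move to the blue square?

turn left 149°, forward 1.3 m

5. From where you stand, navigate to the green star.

forward 2.5 m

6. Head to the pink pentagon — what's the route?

turn right 38°, forward 3.6 m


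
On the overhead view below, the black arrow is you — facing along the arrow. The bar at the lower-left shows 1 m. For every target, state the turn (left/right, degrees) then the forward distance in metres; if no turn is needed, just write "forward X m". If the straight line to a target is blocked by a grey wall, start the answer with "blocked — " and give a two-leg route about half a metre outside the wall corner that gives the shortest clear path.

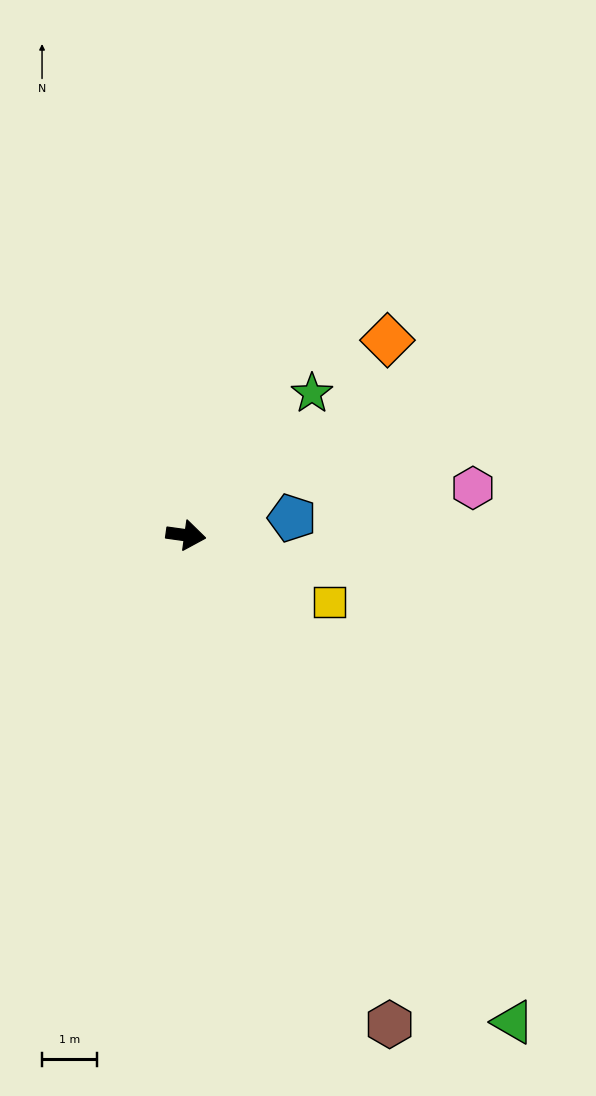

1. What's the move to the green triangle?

turn right 48°, forward 10.6 m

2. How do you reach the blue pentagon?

turn left 17°, forward 1.9 m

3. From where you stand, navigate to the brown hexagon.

turn right 59°, forward 9.6 m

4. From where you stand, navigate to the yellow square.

turn right 17°, forward 2.9 m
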